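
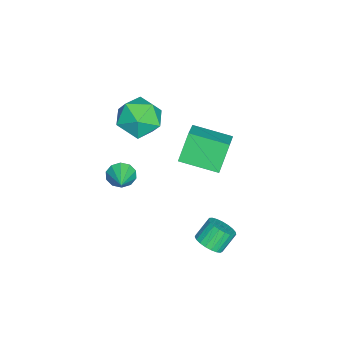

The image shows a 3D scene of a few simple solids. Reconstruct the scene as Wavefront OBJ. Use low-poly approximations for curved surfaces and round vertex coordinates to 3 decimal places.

v 3.739 2.828 -0.123
v 4.176 2.556 0.336
v 3.638 3.02 1.123
v 3.201 3.292 0.663
v 4.302 2.806 0.275
v 3.764 3.27 1.061
v 4.331 3.06 0.145
v 3.793 3.524 0.931
v 4.258 3.274 -0.032
v 3.72 3.738 0.754
v 4.094 3.41 -0.224
v 3.556 3.875 0.562
v 3.87 3.446 -0.399
v 3.332 3.911 0.387
v 3.623 3.375 -0.526
v 3.085 3.84 0.26
v 3.396 3.21 -0.584
v 2.858 3.674 0.202
v 3.228 2.978 -0.562
v 2.69 3.443 0.225
v 3.149 2.72 -0.464
v 2.611 3.185 0.323
v 3.171 2.481 -0.307
v 2.633 2.946 0.48
v 3.292 2.302 -0.118
v 2.754 2.767 0.668
v 3.49 2.214 0.07
v 2.952 2.678 0.856
v 3.732 2.231 0.224
v 3.194 2.696 1.01
v 3.974 2.352 0.318
v 3.436 2.817 1.105
v 0.497 -1.779 0.247
v 0.816 -2.1 -0.274
v 1.623 -1.481 0.753
v 0.759 -1.693 -0.386
v 0.601 -1.318 -0.256
v 0.404 -1.12 0.066
v 0.242 -1.173 0.457
v 0.178 -1.458 0.768
v 0.235 -1.865 0.88
v 0.393 -2.24 0.75
v 0.59 -2.438 0.428
v 0.752 -2.385 0.037
v -2.063 0.369 -0.209
v -2.857 0.66 1.126
v -2.011 2.221 -0.582
v -2.805 2.512 0.752
v -0.715 0.488 0.568
v -1.509 0.779 1.902
v -0.663 2.34 0.194
v -1.457 2.631 1.529
v -1.736 -0.489 3.053
v -1.062 -0.735 2.133
v -0.918 -1.885 4.027
v -0.244 -2.131 3.107
v -0.084 -1.138 3.698
v -0.59 -0.275 3.097
v -1.39 -2.345 3.063
v -1.896 -1.482 2.462
v -0.848 -1.882 2.14
v -0.041 -1.136 2.532
v -1.939 -1.484 3.628
v -1.132 -0.738 4.02
f 2 1 5
f 2 5 3
f 3 5 6
f 3 6 4
f 5 1 7
f 5 7 6
f 6 7 8
f 6 8 4
f 7 1 9
f 7 9 8
f 8 9 10
f 8 10 4
f 9 1 11
f 9 11 10
f 10 11 12
f 10 12 4
f 11 1 13
f 11 13 12
f 12 13 14
f 12 14 4
f 13 1 15
f 13 15 14
f 14 15 16
f 14 16 4
f 15 1 17
f 15 17 16
f 16 17 18
f 16 18 4
f 17 1 19
f 17 19 18
f 18 19 20
f 18 20 4
f 19 1 21
f 19 21 20
f 20 21 22
f 20 22 4
f 21 1 23
f 21 23 22
f 22 23 24
f 22 24 4
f 23 1 25
f 23 25 24
f 24 25 26
f 24 26 4
f 25 1 27
f 25 27 26
f 26 27 28
f 26 28 4
f 27 1 29
f 27 29 28
f 28 29 30
f 28 30 4
f 29 1 31
f 29 31 30
f 30 31 32
f 30 32 4
f 31 1 2
f 31 2 32
f 32 2 3
f 32 3 4
f 34 33 36
f 34 36 35
f 36 33 37
f 36 37 35
f 37 33 38
f 37 38 35
f 38 33 39
f 38 39 35
f 39 33 40
f 39 40 35
f 40 33 41
f 40 41 35
f 41 33 42
f 41 42 35
f 42 33 43
f 42 43 35
f 43 33 44
f 43 44 35
f 44 33 34
f 44 34 35
f 46 48 45
f 49 46 45
f 45 48 47
f 47 49 45
f 46 52 48
f 50 46 49
f 50 52 46
f 48 52 47
f 51 49 47
f 47 52 51
f 51 50 49
f 52 50 51
f 53 64 58
f 53 58 54
f 53 54 60
f 53 60 63
f 53 63 64
f 54 58 62
f 58 64 57
f 64 63 55
f 63 60 59
f 60 54 61
f 56 62 57
f 56 57 55
f 56 55 59
f 56 59 61
f 56 61 62
f 57 62 58
f 55 57 64
f 59 55 63
f 61 59 60
f 62 61 54



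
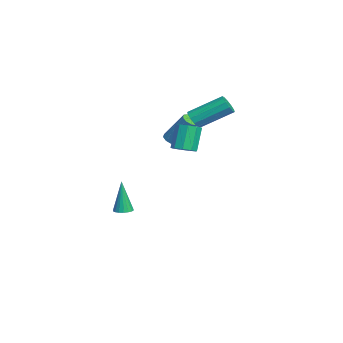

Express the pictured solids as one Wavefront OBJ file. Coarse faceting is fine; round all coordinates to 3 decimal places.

v -2.005 0.459 3.08
v -1.492 0.259 3.365
v -1.402 2.081 4.485
v -1.915 2.281 4.2
v -1.386 0.448 3.049
v -1.296 2.27 4.169
v -1.516 0.641 2.745
v -1.427 2.463 3.864
v -1.833 0.765 2.569
v -1.744 2.587 3.689
v -2.216 0.772 2.588
v -2.126 2.594 3.708
v -2.518 0.659 2.795
v -2.428 2.481 3.915
v -2.624 0.47 3.111
v -2.534 2.292 4.231
v -2.493 0.277 3.416
v -2.404 2.099 4.535
v -2.176 0.153 3.591
v -2.087 1.975 4.711
v -1.794 0.146 3.572
v -1.704 1.968 4.692
v -3.11 -3.202 -3.868
v -2.764 -2.765 -3.815
v -3.33 -3.278 -1.812
v -2.987 -2.657 -3.835
v -3.235 -2.656 -3.861
v -3.458 -2.763 -3.889
v -3.613 -2.958 -3.913
v -3.667 -3.2 -3.928
v -3.612 -3.443 -3.931
v -3.457 -3.638 -3.922
v -3.234 -3.747 -3.902
v -2.986 -3.748 -3.875
v -2.763 -3.64 -3.848
v -2.608 -3.446 -3.824
v -2.554 -3.203 -3.809
v -2.609 -2.96 -3.806
v -3.704 -0.587 1.106
v -3.291 -0.899 1.152
v -2.703 0.114 2.761
v -3.116 0.427 2.714
v -3.21 -0.621 0.947
v -2.622 0.393 2.555
v -3.36 -0.326 0.816
v -2.773 0.688 2.424
v -3.671 -0.153 0.821
v -3.084 0.86 2.429
v -3.997 -0.184 0.959
v -3.41 0.83 2.567
v -4.186 -0.403 1.166
v -3.599 0.611 2.774
v -4.149 -0.708 1.345
v -3.562 0.306 2.953
v -3.904 -0.956 1.412
v -3.317 0.057 3.02
v -3.565 -1.032 1.336
v -2.978 -0.018 2.944
v 3.172 -0.426 2.86
v 3.778 -0.523 3.128
v 3.214 -0.23 4.509
v 2.608 -0.134 4.24
v 3.726 -0.082 3.013
v 3.162 0.21 4.394
v 3.415 0.197 2.827
v 2.85 0.49 4.207
v 2.99 0.185 2.656
v 2.425 0.478 4.036
v 2.65 -0.113 2.58
v 2.086 0.179 3.961
v 2.555 -0.558 2.635
v 1.99 -0.265 4.016
v 2.748 -0.941 2.795
v 2.184 -0.649 4.176
v 3.14 -1.083 2.986
v 2.576 -0.791 4.367
v 3.547 -0.918 3.117
v 2.983 -0.626 4.498
f 2 1 5
f 2 5 3
f 3 5 6
f 3 6 4
f 5 1 7
f 5 7 6
f 6 7 8
f 6 8 4
f 7 1 9
f 7 9 8
f 8 9 10
f 8 10 4
f 9 1 11
f 9 11 10
f 10 11 12
f 10 12 4
f 11 1 13
f 11 13 12
f 12 13 14
f 12 14 4
f 13 1 15
f 13 15 14
f 14 15 16
f 14 16 4
f 15 1 17
f 15 17 16
f 16 17 18
f 16 18 4
f 17 1 19
f 17 19 18
f 18 19 20
f 18 20 4
f 19 1 21
f 19 21 20
f 20 21 22
f 20 22 4
f 21 1 2
f 21 2 22
f 22 2 3
f 22 3 4
f 24 23 26
f 24 26 25
f 26 23 27
f 26 27 25
f 27 23 28
f 27 28 25
f 28 23 29
f 28 29 25
f 29 23 30
f 29 30 25
f 30 23 31
f 30 31 25
f 31 23 32
f 31 32 25
f 32 23 33
f 32 33 25
f 33 23 34
f 33 34 25
f 34 23 35
f 34 35 25
f 35 23 36
f 35 36 25
f 36 23 37
f 36 37 25
f 37 23 38
f 37 38 25
f 38 23 24
f 38 24 25
f 40 39 43
f 40 43 41
f 41 43 44
f 41 44 42
f 43 39 45
f 43 45 44
f 44 45 46
f 44 46 42
f 45 39 47
f 45 47 46
f 46 47 48
f 46 48 42
f 47 39 49
f 47 49 48
f 48 49 50
f 48 50 42
f 49 39 51
f 49 51 50
f 50 51 52
f 50 52 42
f 51 39 53
f 51 53 52
f 52 53 54
f 52 54 42
f 53 39 55
f 53 55 54
f 54 55 56
f 54 56 42
f 55 39 57
f 55 57 56
f 56 57 58
f 56 58 42
f 57 39 40
f 57 40 58
f 58 40 41
f 58 41 42
f 60 59 63
f 60 63 61
f 61 63 64
f 61 64 62
f 63 59 65
f 63 65 64
f 64 65 66
f 64 66 62
f 65 59 67
f 65 67 66
f 66 67 68
f 66 68 62
f 67 59 69
f 67 69 68
f 68 69 70
f 68 70 62
f 69 59 71
f 69 71 70
f 70 71 72
f 70 72 62
f 71 59 73
f 71 73 72
f 72 73 74
f 72 74 62
f 73 59 75
f 73 75 74
f 74 75 76
f 74 76 62
f 75 59 77
f 75 77 76
f 76 77 78
f 76 78 62
f 77 59 60
f 77 60 78
f 78 60 61
f 78 61 62



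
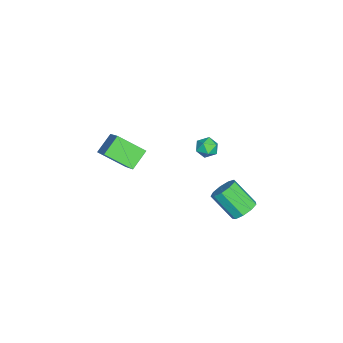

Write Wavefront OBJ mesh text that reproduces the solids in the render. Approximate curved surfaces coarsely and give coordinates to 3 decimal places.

v -2.388 2.901 1.367
v -1.895 2.471 1.748
v -3.285 2.109 1.632
v -2.792 1.679 2.013
v -2.991 2.357 2.284
v -2.437 2.847 2.12
v -2.743 1.733 1.26
v -2.189 2.223 1.096
v -2.115 1.749 1.682
v -2.268 2.135 2.315
v -2.912 2.445 1.065
v -3.065 2.831 1.698
v -4.87 -3.839 -0.052
v -3.45 -3.103 1.132
v -4.834 -2.144 -1.149
v -3.414 -1.407 0.035
v -3.826 -4.433 -0.935
v -2.406 -3.696 0.249
v -3.79 -2.737 -2.032
v -2.37 -2.001 -0.848
v -1.843 4.651 -3.17
v -1.443 4.005 -3.652
v -1.956 2.643 -2.252
v -2.357 3.289 -1.77
v -1.04 4.256 -3.26
v -1.553 2.894 -1.86
v -1.013 4.692 -2.826
v -1.526 3.329 -1.426
v -1.374 5.109 -2.553
v -1.887 3.746 -1.153
v -1.955 5.311 -2.569
v -2.469 3.949 -1.169
v -2.484 5.205 -2.866
v -2.997 3.843 -1.466
v -2.713 4.84 -3.305
v -3.226 3.477 -1.905
v -2.535 4.386 -3.681
v -3.048 3.024 -2.281
v -2.033 4.057 -3.818
v -2.547 2.694 -2.418
f 1 12 6
f 1 6 2
f 1 2 8
f 1 8 11
f 1 11 12
f 2 6 10
f 6 12 5
f 12 11 3
f 11 8 7
f 8 2 9
f 4 10 5
f 4 5 3
f 4 3 7
f 4 7 9
f 4 9 10
f 5 10 6
f 3 5 12
f 7 3 11
f 9 7 8
f 10 9 2
f 14 16 13
f 17 14 13
f 13 16 15
f 15 17 13
f 14 20 16
f 18 14 17
f 18 20 14
f 16 20 15
f 19 17 15
f 15 20 19
f 19 18 17
f 20 18 19
f 22 21 25
f 22 25 23
f 23 25 26
f 23 26 24
f 25 21 27
f 25 27 26
f 26 27 28
f 26 28 24
f 27 21 29
f 27 29 28
f 28 29 30
f 28 30 24
f 29 21 31
f 29 31 30
f 30 31 32
f 30 32 24
f 31 21 33
f 31 33 32
f 32 33 34
f 32 34 24
f 33 21 35
f 33 35 34
f 34 35 36
f 34 36 24
f 35 21 37
f 35 37 36
f 36 37 38
f 36 38 24
f 37 21 39
f 37 39 38
f 38 39 40
f 38 40 24
f 39 21 22
f 39 22 40
f 40 22 23
f 40 23 24



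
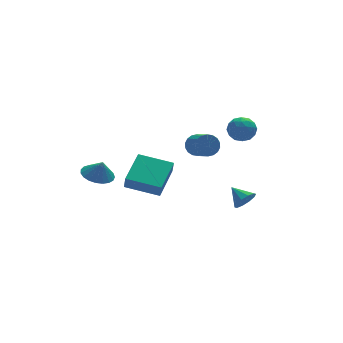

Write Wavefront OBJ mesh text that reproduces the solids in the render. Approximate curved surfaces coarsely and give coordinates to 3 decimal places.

v 4.162 0.878 1.458
v 4.625 0.839 0.769
v 3.355 -0.079 0.971
v 3.818 -0.118 0.282
v 4.126 -0.386 1.005
v 4.625 0.205 1.306
v 3.355 0.555 0.434
v 3.854 1.146 0.735
v 4.126 0.639 0.136
v 4.602 0.058 0.489
v 3.378 0.702 1.251
v 3.854 0.121 1.604
v 4.464 0.943 1.157
v 3.516 -0.183 0.583
v 3.697 -0.34 1.008
v 3.969 -0.363 0.603
v 4.465 0.57 1.472
v 4.736 0.547 1.067
v 4.443 -0.173 1.206
v 3.244 0.213 0.673
v 3.515 0.19 0.268
v 4.011 1.123 1.137
v 4.283 1.1 0.732
v 3.537 0.933 0.534
v 4.443 0.802 0.38
v 3.968 0.24 0.093
v 3.697 0.635 0.182
v 3.99 0.983 0.36
v 4.723 0.461 0.587
v 4.249 -0.102 0.3
v 4.43 -0.26 0.725
v 4.723 0.088 0.902
v 4.43 0.343 0.215
v 3.731 0.862 1.44
v 3.257 0.299 1.153
v 3.257 0.672 0.838
v 3.55 1.02 1.015
v 4.012 0.52 1.647
v 3.537 -0.042 1.36
v 3.99 -0.223 1.38
v 4.283 0.125 1.558
v 3.55 0.417 1.525
v -1.804 -3.032 -0.813
v -1.842 -3.343 -0.033
v -3.297 -1.963 -0.459
v -3.335 -2.274 0.32
v -0.585 -1.546 -0.16
v -0.623 -1.857 0.619
v -2.078 -0.477 0.193
v -2.116 -0.788 0.973
v 3.015 4.114 -2.218
v 3.426 4.424 -1.7
v 3.535 3.216 -1.064
v 3.125 2.906 -1.582
v 3.124 4.458 -1.584
v 3.234 3.25 -0.947
v 2.801 4.424 -1.593
v 2.911 3.216 -0.956
v 2.521 4.329 -1.726
v 2.63 3.12 -1.09
v 2.338 4.191 -1.956
v 2.448 2.982 -1.32
v 2.29 4.037 -2.239
v 2.399 2.829 -1.602
v 2.385 3.9 -2.517
v 2.494 2.691 -1.881
v 2.605 3.804 -2.736
v 2.714 2.596 -2.1
v 2.906 3.77 -2.853
v 3.016 2.562 -2.216
v 3.229 3.804 -2.844
v 3.339 2.596 -2.207
v 3.51 3.9 -2.71
v 3.619 2.691 -2.074
v 3.692 4.038 -2.48
v 3.802 2.829 -1.844
v 3.741 4.191 -2.198
v 3.85 2.983 -1.561
v 3.646 4.329 -1.919
v 3.755 3.12 -1.283
v -2.995 3.091 -2.572
v -2.195 3.556 -2.664
v -2.765 2.889 -1.588
v -2.437 3.835 -2.549
v -2.776 3.985 -2.439
v -3.153 3.981 -2.352
v -3.502 3.823 -2.302
v -3.764 3.538 -2.3
v -3.893 3.176 -2.344
v -3.867 2.8 -2.427
v -3.69 2.474 -2.536
v -3.393 2.254 -2.651
v -3.027 2.179 -2.752
v -2.656 2.262 -2.822
v -2.343 2.488 -2.848
v -2.143 2.819 -2.827
v -2.091 3.196 -2.762
v 3.639 -1.051 -3.65
v 4.04 -0.63 -4.058
v 3.241 -0.129 -3.09
v 3.651 -0.679 -4.254
v 3.257 -0.87 -4.22
v 3.01 -1.13 -3.968
v 3.003 -1.36 -3.594
v 3.239 -1.472 -3.242
v 3.628 -1.423 -3.045
v 4.021 -1.232 -3.079
v 4.269 -0.972 -3.332
v 4.276 -0.742 -3.705
f 1 38 17
f 38 12 41
f 17 41 6
f 38 41 17
f 1 17 13
f 17 6 18
f 13 18 2
f 17 18 13
f 1 13 22
f 13 2 23
f 22 23 8
f 13 23 22
f 1 22 34
f 22 8 37
f 34 37 11
f 22 37 34
f 1 34 38
f 34 11 42
f 38 42 12
f 34 42 38
f 2 18 29
f 18 6 32
f 29 32 10
f 18 32 29
f 6 41 19
f 41 12 40
f 19 40 5
f 41 40 19
f 12 42 39
f 42 11 35
f 39 35 3
f 42 35 39
f 11 37 36
f 37 8 24
f 36 24 7
f 37 24 36
f 8 23 28
f 23 2 25
f 28 25 9
f 23 25 28
f 4 30 16
f 30 10 31
f 16 31 5
f 30 31 16
f 4 16 14
f 16 5 15
f 14 15 3
f 16 15 14
f 4 14 21
f 14 3 20
f 21 20 7
f 14 20 21
f 4 21 26
f 21 7 27
f 26 27 9
f 21 27 26
f 4 26 30
f 26 9 33
f 30 33 10
f 26 33 30
f 5 31 19
f 31 10 32
f 19 32 6
f 31 32 19
f 3 15 39
f 15 5 40
f 39 40 12
f 15 40 39
f 7 20 36
f 20 3 35
f 36 35 11
f 20 35 36
f 9 27 28
f 27 7 24
f 28 24 8
f 27 24 28
f 10 33 29
f 33 9 25
f 29 25 2
f 33 25 29
f 44 46 43
f 47 44 43
f 43 46 45
f 45 47 43
f 44 50 46
f 48 44 47
f 48 50 44
f 46 50 45
f 49 47 45
f 45 50 49
f 49 48 47
f 50 48 49
f 52 51 55
f 52 55 53
f 53 55 56
f 53 56 54
f 55 51 57
f 55 57 56
f 56 57 58
f 56 58 54
f 57 51 59
f 57 59 58
f 58 59 60
f 58 60 54
f 59 51 61
f 59 61 60
f 60 61 62
f 60 62 54
f 61 51 63
f 61 63 62
f 62 63 64
f 62 64 54
f 63 51 65
f 63 65 64
f 64 65 66
f 64 66 54
f 65 51 67
f 65 67 66
f 66 67 68
f 66 68 54
f 67 51 69
f 67 69 68
f 68 69 70
f 68 70 54
f 69 51 71
f 69 71 70
f 70 71 72
f 70 72 54
f 71 51 73
f 71 73 72
f 72 73 74
f 72 74 54
f 73 51 75
f 73 75 74
f 74 75 76
f 74 76 54
f 75 51 77
f 75 77 76
f 76 77 78
f 76 78 54
f 77 51 79
f 77 79 78
f 78 79 80
f 78 80 54
f 79 51 52
f 79 52 80
f 80 52 53
f 80 53 54
f 82 81 84
f 82 84 83
f 84 81 85
f 84 85 83
f 85 81 86
f 85 86 83
f 86 81 87
f 86 87 83
f 87 81 88
f 87 88 83
f 88 81 89
f 88 89 83
f 89 81 90
f 89 90 83
f 90 81 91
f 90 91 83
f 91 81 92
f 91 92 83
f 92 81 93
f 92 93 83
f 93 81 94
f 93 94 83
f 94 81 95
f 94 95 83
f 95 81 96
f 95 96 83
f 96 81 97
f 96 97 83
f 97 81 82
f 97 82 83
f 99 98 101
f 99 101 100
f 101 98 102
f 101 102 100
f 102 98 103
f 102 103 100
f 103 98 104
f 103 104 100
f 104 98 105
f 104 105 100
f 105 98 106
f 105 106 100
f 106 98 107
f 106 107 100
f 107 98 108
f 107 108 100
f 108 98 109
f 108 109 100
f 109 98 99
f 109 99 100



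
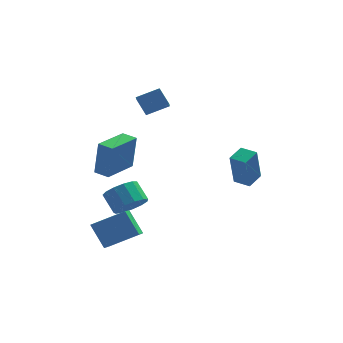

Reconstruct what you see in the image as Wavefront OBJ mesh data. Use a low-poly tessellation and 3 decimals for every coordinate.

v 2.218 -1.513 0.689
v 1.983 -2.032 2.627
v 2.785 -0.691 0.978
v 2.55 -1.21 2.916
v 2.99 -2.03 0.644
v 2.755 -2.549 2.582
v 3.557 -1.208 0.933
v 3.322 -1.727 2.871
v -4.18 1.559 -0.746
v -3.955 1.54 1.352
v -4.923 2.061 -0.662
v -4.697 2.042 1.436
v -3.003 3.318 -0.856
v -2.777 3.299 1.242
v -3.745 3.82 -0.772
v -3.52 3.801 1.326
v -3.999 -2.017 -3.785
v -4.16 -3.137 -3.208
v -4.71 -1.287 -2.564
v -4.87 -2.407 -1.987
v -2.29 -1.813 -2.913
v -2.45 -2.933 -2.336
v -3 -1.083 -1.692
v -3.161 -2.203 -1.115
v -3.02 1.467 -2.857
v -2.144 1.632 -2.404
v -2.744 2.418 -1.53
v -3.62 2.253 -1.983
v -2.196 2.031 -2.799
v -2.796 2.817 -1.924
v -2.51 2.251 -3.212
v -3.11 3.037 -2.337
v -2.986 2.222 -3.512
v -3.586 3.008 -2.638
v -3.473 1.953 -3.605
v -4.073 2.739 -2.73
v -3.816 1.53 -3.46
v -4.415 2.316 -2.585
v -3.906 1.087 -3.124
v -4.506 1.873 -2.249
v -3.715 0.765 -2.703
v -4.315 1.551 -1.828
v -3.303 0.665 -2.331
v -3.903 1.451 -1.457
v -2.802 0.82 -2.127
v -3.402 1.606 -1.252
v -2.37 1.181 -2.154
v -2.97 1.966 -1.279
v -2.805 3.322 4.219
v -1.587 3.65 4.729
v -2.81 4.321 3.59
v -1.593 4.649 4.101
v -2.287 2.771 3.339
v -1.07 3.099 3.85
v -2.293 3.77 2.711
v -1.075 4.098 3.221
f 2 4 1
f 5 2 1
f 1 4 3
f 3 5 1
f 2 8 4
f 6 2 5
f 6 8 2
f 4 8 3
f 7 5 3
f 3 8 7
f 7 6 5
f 8 6 7
f 10 12 9
f 13 10 9
f 9 12 11
f 11 13 9
f 10 16 12
f 14 10 13
f 14 16 10
f 12 16 11
f 15 13 11
f 11 16 15
f 15 14 13
f 16 14 15
f 18 20 17
f 21 18 17
f 17 20 19
f 19 21 17
f 18 24 20
f 22 18 21
f 22 24 18
f 20 24 19
f 23 21 19
f 19 24 23
f 23 22 21
f 24 22 23
f 26 25 29
f 26 29 27
f 27 29 30
f 27 30 28
f 29 25 31
f 29 31 30
f 30 31 32
f 30 32 28
f 31 25 33
f 31 33 32
f 32 33 34
f 32 34 28
f 33 25 35
f 33 35 34
f 34 35 36
f 34 36 28
f 35 25 37
f 35 37 36
f 36 37 38
f 36 38 28
f 37 25 39
f 37 39 38
f 38 39 40
f 38 40 28
f 39 25 41
f 39 41 40
f 40 41 42
f 40 42 28
f 41 25 43
f 41 43 42
f 42 43 44
f 42 44 28
f 43 25 45
f 43 45 44
f 44 45 46
f 44 46 28
f 45 25 47
f 45 47 46
f 46 47 48
f 46 48 28
f 47 25 26
f 47 26 48
f 48 26 27
f 48 27 28
f 50 52 49
f 53 50 49
f 49 52 51
f 51 53 49
f 50 56 52
f 54 50 53
f 54 56 50
f 52 56 51
f 55 53 51
f 51 56 55
f 55 54 53
f 56 54 55



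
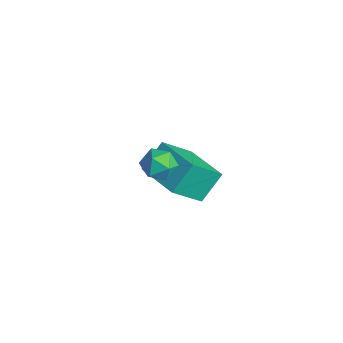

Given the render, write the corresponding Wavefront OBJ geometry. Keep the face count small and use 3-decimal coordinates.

v -0.614 0.433 -4.649
v -0.526 -0.776 -3.443
v -0.845 1.35 -3.714
v -0.756 0.141 -2.507
v 1.156 0.719 -4.493
v 1.245 -0.49 -3.286
v 0.926 1.636 -3.557
v 1.014 0.427 -2.351
v 2.372 -1.804 0.867
v 2.91 -1.396 0.973
v 2.83 -2.164 -0.073
v 3.368 -1.756 0.033
v 3.264 -2.297 0.438
v 2.981 -2.074 1.019
v 2.759 -1.486 -0.119
v 2.476 -1.263 0.462
v 3.15 -1.2 0.364
v 3.461 -1.701 0.708
v 2.279 -1.859 0.192
v 2.59 -2.36 0.536
f 2 4 1
f 5 2 1
f 1 4 3
f 3 5 1
f 2 8 4
f 6 2 5
f 6 8 2
f 4 8 3
f 7 5 3
f 3 8 7
f 7 6 5
f 8 6 7
f 9 20 14
f 9 14 10
f 9 10 16
f 9 16 19
f 9 19 20
f 10 14 18
f 14 20 13
f 20 19 11
f 19 16 15
f 16 10 17
f 12 18 13
f 12 13 11
f 12 11 15
f 12 15 17
f 12 17 18
f 13 18 14
f 11 13 20
f 15 11 19
f 17 15 16
f 18 17 10



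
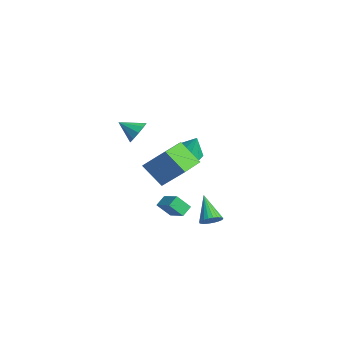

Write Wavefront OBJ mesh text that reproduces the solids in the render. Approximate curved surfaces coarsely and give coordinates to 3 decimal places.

v -3.639 -1.076 0.646
v -2.941 -1.59 0.576
v -4.281 -2.044 1.354
v -2.888 -1.298 1.024
v -3.121 -0.921 1.328
v -3.553 -0.603 1.372
v -4.017 -0.466 1.138
v -4.337 -0.562 0.717
v -4.39 -0.854 0.269
v -4.157 -1.231 -0.035
v -3.725 -1.548 -0.079
v -3.261 -1.686 0.155
v 4.051 -2.379 0.512
v 3.116 -3.152 1.718
v 2.776 -1.031 0.388
v 1.841 -1.804 1.593
v 4.959 -1.396 1.847
v 4.024 -2.169 3.052
v 3.684 -0.048 1.722
v 2.749 -0.821 2.928
v -3.441 1.915 -1.383
v -2.65 2.3 -1.714
v -3.119 2.325 -0.137
v -3.204 2.759 -1.722
v -3.897 2.723 -1.531
v -4.322 2.214 -1.254
v -4.232 1.53 -1.051
v -3.678 1.071 -1.043
v -2.985 1.106 -1.234
v -2.559 1.615 -1.512
v 0.659 -0.214 -3.335
v 0.46 -0.961 -2.47
v 1.851 0.104 -2.787
v 1.652 -0.644 -1.922
v 1.008 -0.796 -3.758
v 0.809 -1.544 -2.893
v 2.2 -0.479 -3.21
v 2.001 -1.226 -2.345
v 3.389 0.725 -3.182
v 3.762 1.155 -2.811
v 2.031 0.795 -1.898
v 3.626 1.324 -2.964
v 3.454 1.401 -3.151
v 3.272 1.375 -3.342
v 3.107 1.25 -3.509
v 2.986 1.045 -3.626
v 2.926 0.792 -3.675
v 2.936 0.528 -3.65
v 3.016 0.294 -3.553
v 3.152 0.126 -3.399
v 3.324 0.048 -3.213
v 3.506 0.074 -3.022
v 3.671 0.199 -2.855
v 3.792 0.404 -2.738
v 3.852 0.658 -2.688
v 3.841 0.921 -2.714
f 2 1 4
f 2 4 3
f 4 1 5
f 4 5 3
f 5 1 6
f 5 6 3
f 6 1 7
f 6 7 3
f 7 1 8
f 7 8 3
f 8 1 9
f 8 9 3
f 9 1 10
f 9 10 3
f 10 1 11
f 10 11 3
f 11 1 12
f 11 12 3
f 12 1 2
f 12 2 3
f 14 16 13
f 17 14 13
f 13 16 15
f 15 17 13
f 14 20 16
f 18 14 17
f 18 20 14
f 16 20 15
f 19 17 15
f 15 20 19
f 19 18 17
f 20 18 19
f 22 21 24
f 22 24 23
f 24 21 25
f 24 25 23
f 25 21 26
f 25 26 23
f 26 21 27
f 26 27 23
f 27 21 28
f 27 28 23
f 28 21 29
f 28 29 23
f 29 21 30
f 29 30 23
f 30 21 22
f 30 22 23
f 32 34 31
f 35 32 31
f 31 34 33
f 33 35 31
f 32 38 34
f 36 32 35
f 36 38 32
f 34 38 33
f 37 35 33
f 33 38 37
f 37 36 35
f 38 36 37
f 40 39 42
f 40 42 41
f 42 39 43
f 42 43 41
f 43 39 44
f 43 44 41
f 44 39 45
f 44 45 41
f 45 39 46
f 45 46 41
f 46 39 47
f 46 47 41
f 47 39 48
f 47 48 41
f 48 39 49
f 48 49 41
f 49 39 50
f 49 50 41
f 50 39 51
f 50 51 41
f 51 39 52
f 51 52 41
f 52 39 53
f 52 53 41
f 53 39 54
f 53 54 41
f 54 39 55
f 54 55 41
f 55 39 56
f 55 56 41
f 56 39 40
f 56 40 41



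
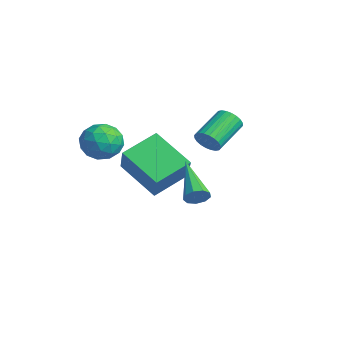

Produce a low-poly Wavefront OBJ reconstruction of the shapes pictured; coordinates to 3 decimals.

v -3.957 -1.409 -2.151
v -3.414 -1.275 -2.94
v -2.806 -2.245 -1.5
v -2.263 -2.111 -2.289
v -2.458 -1.366 -1.704
v -3.17 -0.849 -2.106
v -3.05 -2.671 -2.334
v -3.762 -2.154 -2.736
v -2.854 -2.055 -3.053
v -2.488 -1.248 -2.664
v -3.732 -2.272 -1.776
v -3.366 -1.465 -1.387
v -3.787 -1.268 -2.602
v -2.433 -2.252 -1.838
v -2.548 -1.814 -1.494
v -2.229 -1.735 -1.957
v -3.643 -1.018 -2.113
v -3.324 -0.939 -2.576
v -2.762 -0.993 -1.85
v -2.896 -2.581 -1.864
v -2.577 -2.502 -2.327
v -3.991 -1.785 -2.483
v -3.672 -1.706 -2.946
v -3.458 -2.527 -2.59
v -3.138 -1.648 -3.133
v -2.461 -2.14 -2.75
v -2.924 -2.469 -2.776
v -3.343 -2.165 -3.013
v -2.923 -1.174 -2.904
v -2.246 -1.666 -2.522
v -2.361 -1.228 -2.178
v -2.779 -0.924 -2.414
v -2.593 -1.632 -2.97
v -3.974 -1.854 -1.918
v -3.297 -2.346 -1.536
v -3.441 -2.596 -2.026
v -3.859 -2.292 -2.262
v -3.759 -1.38 -1.69
v -3.082 -1.872 -1.307
v -2.877 -1.355 -1.427
v -3.296 -1.051 -1.664
v -3.627 -1.888 -1.47
v -1.761 2.277 -2.429
v -1.481 2.66 -2.857
v -2.198 3.987 -2.14
v -2.479 3.603 -1.711
v -1.695 2.607 -2.973
v -2.413 3.933 -2.256
v -1.92 2.503 -3.006
v -2.637 3.83 -2.289
v -2.121 2.365 -2.951
v -2.838 3.691 -2.234
v -2.267 2.213 -2.816
v -2.984 3.54 -2.099
v -2.336 2.071 -2.623
v -3.053 3.398 -1.905
v -2.317 1.961 -2.4
v -3.034 3.287 -1.682
v -2.214 1.898 -2.181
v -2.931 3.225 -1.464
v -2.042 1.893 -2
v -2.759 3.22 -1.283
v -1.827 1.947 -1.884
v -2.545 3.273 -1.167
v -1.603 2.05 -1.851
v -2.32 3.377 -1.134
v -1.402 2.189 -1.906
v -2.119 3.515 -1.189
v -1.256 2.34 -2.041
v -1.973 3.667 -1.324
v -1.187 2.482 -2.235
v -1.904 3.809 -1.517
v -1.206 2.593 -2.458
v -1.923 3.919 -1.74
v -1.309 2.655 -2.676
v -2.026 3.982 -1.959
v 1.716 0.231 -3.47
v 1.905 -0.014 -3.016
v -0.196 0.609 -2.47
v 1.983 0.354 -3.005
v 1.936 0.664 -3.212
v 1.786 0.772 -3.54
v 1.603 0.627 -3.835
v 1.473 0.297 -3.959
v 1.456 -0.064 -3.855
v 1.561 -0.287 -3.57
v 1.738 -0.267 -3.239
v -4.112 -0.544 -4.334
v -4.438 1.094 -3.663
v -2.447 0.236 -5.43
v -2.773 1.874 -4.758
v -3.107 -0.874 -3.042
v -3.433 0.764 -2.37
v -1.442 -0.094 -4.137
v -1.768 1.544 -3.466
f 1 38 17
f 38 12 41
f 17 41 6
f 38 41 17
f 1 17 13
f 17 6 18
f 13 18 2
f 17 18 13
f 1 13 22
f 13 2 23
f 22 23 8
f 13 23 22
f 1 22 34
f 22 8 37
f 34 37 11
f 22 37 34
f 1 34 38
f 34 11 42
f 38 42 12
f 34 42 38
f 2 18 29
f 18 6 32
f 29 32 10
f 18 32 29
f 6 41 19
f 41 12 40
f 19 40 5
f 41 40 19
f 12 42 39
f 42 11 35
f 39 35 3
f 42 35 39
f 11 37 36
f 37 8 24
f 36 24 7
f 37 24 36
f 8 23 28
f 23 2 25
f 28 25 9
f 23 25 28
f 4 30 16
f 30 10 31
f 16 31 5
f 30 31 16
f 4 16 14
f 16 5 15
f 14 15 3
f 16 15 14
f 4 14 21
f 14 3 20
f 21 20 7
f 14 20 21
f 4 21 26
f 21 7 27
f 26 27 9
f 21 27 26
f 4 26 30
f 26 9 33
f 30 33 10
f 26 33 30
f 5 31 19
f 31 10 32
f 19 32 6
f 31 32 19
f 3 15 39
f 15 5 40
f 39 40 12
f 15 40 39
f 7 20 36
f 20 3 35
f 36 35 11
f 20 35 36
f 9 27 28
f 27 7 24
f 28 24 8
f 27 24 28
f 10 33 29
f 33 9 25
f 29 25 2
f 33 25 29
f 44 43 47
f 44 47 45
f 45 47 48
f 45 48 46
f 47 43 49
f 47 49 48
f 48 49 50
f 48 50 46
f 49 43 51
f 49 51 50
f 50 51 52
f 50 52 46
f 51 43 53
f 51 53 52
f 52 53 54
f 52 54 46
f 53 43 55
f 53 55 54
f 54 55 56
f 54 56 46
f 55 43 57
f 55 57 56
f 56 57 58
f 56 58 46
f 57 43 59
f 57 59 58
f 58 59 60
f 58 60 46
f 59 43 61
f 59 61 60
f 60 61 62
f 60 62 46
f 61 43 63
f 61 63 62
f 62 63 64
f 62 64 46
f 63 43 65
f 63 65 64
f 64 65 66
f 64 66 46
f 65 43 67
f 65 67 66
f 66 67 68
f 66 68 46
f 67 43 69
f 67 69 68
f 68 69 70
f 68 70 46
f 69 43 71
f 69 71 70
f 70 71 72
f 70 72 46
f 71 43 73
f 71 73 72
f 72 73 74
f 72 74 46
f 73 43 75
f 73 75 74
f 74 75 76
f 74 76 46
f 75 43 44
f 75 44 76
f 76 44 45
f 76 45 46
f 78 77 80
f 78 80 79
f 80 77 81
f 80 81 79
f 81 77 82
f 81 82 79
f 82 77 83
f 82 83 79
f 83 77 84
f 83 84 79
f 84 77 85
f 84 85 79
f 85 77 86
f 85 86 79
f 86 77 87
f 86 87 79
f 87 77 78
f 87 78 79
f 89 91 88
f 92 89 88
f 88 91 90
f 90 92 88
f 89 95 91
f 93 89 92
f 93 95 89
f 91 95 90
f 94 92 90
f 90 95 94
f 94 93 92
f 95 93 94



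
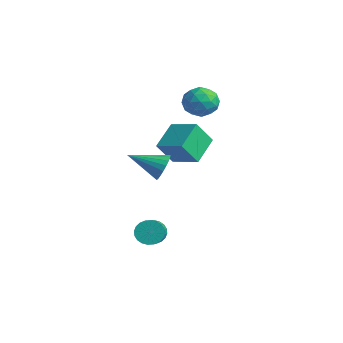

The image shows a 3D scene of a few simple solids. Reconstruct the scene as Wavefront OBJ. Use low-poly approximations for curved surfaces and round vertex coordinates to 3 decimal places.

v -0.788 0.333 -1.09
v -0.232 0.299 -0.333
v -2.052 -1.193 -0.23
v -0.492 0.572 -0.231
v -0.803 0.804 -0.277
v -1.112 0.954 -0.464
v -1.364 0.997 -0.759
v -1.517 0.925 -1.111
v -1.544 0.751 -1.46
v -1.441 0.504 -1.745
v -1.224 0.228 -1.917
v -0.932 -0.03 -1.945
v -0.615 -0.226 -1.826
v -0.328 -0.325 -1.58
v -0.121 -0.31 -1.249
v -0.029 -0.184 -0.891
v -0.068 0.031 -0.567
v -3.241 3.799 2.088
v -2.621 4.724 2.141
v -1.899 2.856 2.839
v -1.279 3.781 2.892
v -2.18 3.675 3.541
v -3.009 4.258 3.077
v -1.511 3.322 1.903
v -2.34 3.905 1.439
v -1.552 4.429 2.027
v -1.965 4.647 3.039
v -2.555 2.933 1.941
v -2.968 3.151 2.953
v -3.048 4.344 2.049
v -1.472 3.236 2.931
v -2.001 3.174 3.313
v -1.636 3.717 3.344
v -3.276 4.071 2.598
v -2.912 4.614 2.63
v -2.653 3.998 3.452
v -1.608 2.966 2.35
v -1.244 3.509 2.382
v -2.884 3.863 1.636
v -2.519 4.406 1.667
v -1.867 3.582 1.528
v -2.056 4.714 2.013
v -1.267 4.16 2.454
v -1.404 3.89 1.873
v -1.891 4.233 1.6
v -2.298 4.843 2.608
v -1.51 4.288 3.049
v -2.039 4.226 3.43
v -2.526 4.569 3.158
v -1.67 4.669 2.541
v -3.01 3.292 1.931
v -2.222 2.737 2.372
v -1.994 3.011 1.822
v -2.481 3.354 1.55
v -3.253 3.42 2.526
v -2.464 2.866 2.967
v -2.629 3.347 3.38
v -3.116 3.69 3.107
v -2.85 2.911 2.439
v 2.17 -2.364 -3.926
v 2.743 -1.909 -4.248
v 4.223 -3.04 -3.217
v 3.65 -3.496 -2.894
v 2.68 -1.751 -3.986
v 4.161 -2.883 -2.954
v 2.54 -1.687 -3.715
v 4.021 -2.819 -2.683
v 2.343 -1.726 -3.475
v 3.824 -2.858 -2.444
v 2.12 -1.863 -3.305
v 3.601 -2.994 -2.273
v 1.905 -2.075 -3.229
v 3.385 -3.206 -2.197
v 1.73 -2.332 -3.259
v 3.21 -3.463 -2.227
v 1.621 -2.593 -3.39
v 3.102 -3.725 -2.358
v 1.597 -2.82 -3.603
v 3.077 -3.951 -2.572
v 1.659 -2.977 -3.866
v 3.14 -4.109 -2.834
v 1.799 -3.041 -4.137
v 3.28 -4.173 -3.105
v 1.996 -3.002 -4.376
v 3.477 -4.134 -3.345
v 2.219 -2.866 -4.547
v 3.7 -3.997 -3.515
v 2.435 -2.654 -4.623
v 3.915 -3.785 -3.591
v 2.61 -2.397 -4.593
v 4.09 -3.528 -3.561
v 2.718 -2.135 -4.462
v 4.199 -3.267 -3.43
v -2.588 1.045 -0.372
v -3.379 2.573 0.608
v -2.449 2.047 -1.824
v -3.24 3.576 -0.844
v -0.88 1.584 0.164
v -1.671 3.113 1.144
v -0.741 2.587 -1.288
v -1.532 4.115 -0.308
f 2 1 4
f 2 4 3
f 4 1 5
f 4 5 3
f 5 1 6
f 5 6 3
f 6 1 7
f 6 7 3
f 7 1 8
f 7 8 3
f 8 1 9
f 8 9 3
f 9 1 10
f 9 10 3
f 10 1 11
f 10 11 3
f 11 1 12
f 11 12 3
f 12 1 13
f 12 13 3
f 13 1 14
f 13 14 3
f 14 1 15
f 14 15 3
f 15 1 16
f 15 16 3
f 16 1 17
f 16 17 3
f 17 1 2
f 17 2 3
f 18 55 34
f 55 29 58
f 34 58 23
f 55 58 34
f 18 34 30
f 34 23 35
f 30 35 19
f 34 35 30
f 18 30 39
f 30 19 40
f 39 40 25
f 30 40 39
f 18 39 51
f 39 25 54
f 51 54 28
f 39 54 51
f 18 51 55
f 51 28 59
f 55 59 29
f 51 59 55
f 19 35 46
f 35 23 49
f 46 49 27
f 35 49 46
f 23 58 36
f 58 29 57
f 36 57 22
f 58 57 36
f 29 59 56
f 59 28 52
f 56 52 20
f 59 52 56
f 28 54 53
f 54 25 41
f 53 41 24
f 54 41 53
f 25 40 45
f 40 19 42
f 45 42 26
f 40 42 45
f 21 47 33
f 47 27 48
f 33 48 22
f 47 48 33
f 21 33 31
f 33 22 32
f 31 32 20
f 33 32 31
f 21 31 38
f 31 20 37
f 38 37 24
f 31 37 38
f 21 38 43
f 38 24 44
f 43 44 26
f 38 44 43
f 21 43 47
f 43 26 50
f 47 50 27
f 43 50 47
f 22 48 36
f 48 27 49
f 36 49 23
f 48 49 36
f 20 32 56
f 32 22 57
f 56 57 29
f 32 57 56
f 24 37 53
f 37 20 52
f 53 52 28
f 37 52 53
f 26 44 45
f 44 24 41
f 45 41 25
f 44 41 45
f 27 50 46
f 50 26 42
f 46 42 19
f 50 42 46
f 61 60 64
f 61 64 62
f 62 64 65
f 62 65 63
f 64 60 66
f 64 66 65
f 65 66 67
f 65 67 63
f 66 60 68
f 66 68 67
f 67 68 69
f 67 69 63
f 68 60 70
f 68 70 69
f 69 70 71
f 69 71 63
f 70 60 72
f 70 72 71
f 71 72 73
f 71 73 63
f 72 60 74
f 72 74 73
f 73 74 75
f 73 75 63
f 74 60 76
f 74 76 75
f 75 76 77
f 75 77 63
f 76 60 78
f 76 78 77
f 77 78 79
f 77 79 63
f 78 60 80
f 78 80 79
f 79 80 81
f 79 81 63
f 80 60 82
f 80 82 81
f 81 82 83
f 81 83 63
f 82 60 84
f 82 84 83
f 83 84 85
f 83 85 63
f 84 60 86
f 84 86 85
f 85 86 87
f 85 87 63
f 86 60 88
f 86 88 87
f 87 88 89
f 87 89 63
f 88 60 90
f 88 90 89
f 89 90 91
f 89 91 63
f 90 60 92
f 90 92 91
f 91 92 93
f 91 93 63
f 92 60 61
f 92 61 93
f 93 61 62
f 93 62 63
f 95 97 94
f 98 95 94
f 94 97 96
f 96 98 94
f 95 101 97
f 99 95 98
f 99 101 95
f 97 101 96
f 100 98 96
f 96 101 100
f 100 99 98
f 101 99 100



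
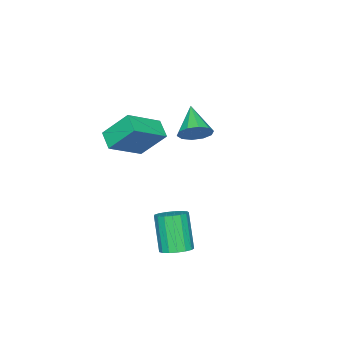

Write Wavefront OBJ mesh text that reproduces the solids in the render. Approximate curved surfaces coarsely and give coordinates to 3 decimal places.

v 1.597 0.827 0.025
v 1.07 0.091 0.472
v 1.189 1.898 1.307
v 0.662 1.162 1.755
v 3.178 0.278 0.985
v 2.651 -0.458 1.433
v 2.77 1.349 2.268
v 2.243 0.613 2.715
v -1.481 1.542 0.01
v -1.201 1.911 0.699
v -2.519 0.578 0.95
v -1.604 2.179 0.527
v -1.959 2.203 0.159
v -2.132 1.975 -0.267
v -2.056 1.581 -0.586
v -1.76 1.172 -0.678
v -1.358 0.904 -0.507
v -1.002 0.88 -0.138
v -0.829 1.109 0.287
v -0.905 1.503 0.607
v 3.007 3.671 -4.223
v 3.531 4.094 -3.893
v 2.977 3.433 -2.167
v 2.453 3.009 -2.497
v 3.242 4.307 -3.904
v 2.688 3.646 -2.177
v 2.9 4.375 -3.988
v 2.346 3.713 -2.262
v 2.582 4.281 -4.126
v 2.028 3.619 -2.4
v 2.361 4.047 -4.286
v 1.807 3.386 -2.56
v 2.289 3.727 -4.432
v 1.735 3.066 -2.706
v 2.381 3.394 -4.53
v 1.827 2.733 -2.804
v 2.616 3.125 -4.558
v 2.062 2.463 -2.831
v 2.941 2.98 -4.509
v 2.387 2.319 -2.782
v 3.281 2.994 -4.394
v 2.727 2.333 -2.668
v 3.559 3.163 -4.241
v 3.004 2.501 -2.514
v 3.709 3.448 -4.083
v 3.155 2.786 -2.357
v 3.699 3.784 -3.958
v 3.145 3.123 -2.231
f 2 4 1
f 5 2 1
f 1 4 3
f 3 5 1
f 2 8 4
f 6 2 5
f 6 8 2
f 4 8 3
f 7 5 3
f 3 8 7
f 7 6 5
f 8 6 7
f 10 9 12
f 10 12 11
f 12 9 13
f 12 13 11
f 13 9 14
f 13 14 11
f 14 9 15
f 14 15 11
f 15 9 16
f 15 16 11
f 16 9 17
f 16 17 11
f 17 9 18
f 17 18 11
f 18 9 19
f 18 19 11
f 19 9 20
f 19 20 11
f 20 9 10
f 20 10 11
f 22 21 25
f 22 25 23
f 23 25 26
f 23 26 24
f 25 21 27
f 25 27 26
f 26 27 28
f 26 28 24
f 27 21 29
f 27 29 28
f 28 29 30
f 28 30 24
f 29 21 31
f 29 31 30
f 30 31 32
f 30 32 24
f 31 21 33
f 31 33 32
f 32 33 34
f 32 34 24
f 33 21 35
f 33 35 34
f 34 35 36
f 34 36 24
f 35 21 37
f 35 37 36
f 36 37 38
f 36 38 24
f 37 21 39
f 37 39 38
f 38 39 40
f 38 40 24
f 39 21 41
f 39 41 40
f 40 41 42
f 40 42 24
f 41 21 43
f 41 43 42
f 42 43 44
f 42 44 24
f 43 21 45
f 43 45 44
f 44 45 46
f 44 46 24
f 45 21 47
f 45 47 46
f 46 47 48
f 46 48 24
f 47 21 22
f 47 22 48
f 48 22 23
f 48 23 24



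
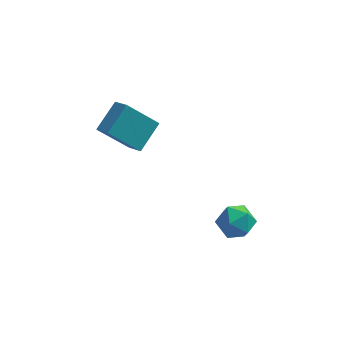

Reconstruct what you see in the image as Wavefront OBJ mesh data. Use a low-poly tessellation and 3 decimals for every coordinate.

v 1.137 1.07 -3.515
v 1.781 1.103 -3.206
v 1.319 -0.043 -3.774
v 1.963 -0.01 -3.465
v 1.371 0.03 -3.065
v 1.259 0.718 -2.905
v 1.841 0.342 -4.075
v 1.729 1.03 -3.915
v 2.216 0.653 -3.552
v 1.926 0.46 -2.928
v 1.174 0.6 -4.052
v 0.884 0.407 -3.428
v -3.235 3.17 -1.666
v -2.708 4.091 -1.024
v -2.177 3.282 -2.695
v -1.65 4.203 -2.053
v -2.79 2.637 -1.267
v -2.263 3.558 -0.625
v -1.732 2.749 -2.296
v -1.205 3.67 -1.654
f 1 12 6
f 1 6 2
f 1 2 8
f 1 8 11
f 1 11 12
f 2 6 10
f 6 12 5
f 12 11 3
f 11 8 7
f 8 2 9
f 4 10 5
f 4 5 3
f 4 3 7
f 4 7 9
f 4 9 10
f 5 10 6
f 3 5 12
f 7 3 11
f 9 7 8
f 10 9 2
f 14 16 13
f 17 14 13
f 13 16 15
f 15 17 13
f 14 20 16
f 18 14 17
f 18 20 14
f 16 20 15
f 19 17 15
f 15 20 19
f 19 18 17
f 20 18 19



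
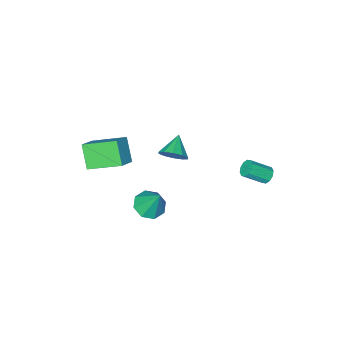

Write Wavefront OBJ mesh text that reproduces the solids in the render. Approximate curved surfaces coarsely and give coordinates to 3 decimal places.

v 0.322 -0.092 1.071
v 0.613 0.276 1.828
v -0.642 -0.848 1.809
v 0.211 0.593 1.627
v -0.149 0.649 1.215
v -0.328 0.422 0.747
v -0.259 -0.002 0.403
v 0.032 -0.461 0.315
v 0.434 -0.778 0.515
v 0.793 -0.834 0.928
v 0.973 -0.606 1.395
v 0.904 -0.183 1.739
v 4.038 -2.218 0.738
v 3.66 -3.219 1.968
v 2.758 -0.658 1.615
v 2.38 -1.659 2.844
v 5.02 -1.781 1.396
v 4.642 -2.782 2.625
v 3.74 -0.221 2.272
v 3.362 -1.222 3.502
v -4.013 2.983 -1.011
v -3.764 2.743 -1.476
v -2.699 2.136 -0.595
v -2.947 2.377 -0.129
v -3.619 3.067 -1.429
v -2.554 2.46 -0.547
v -3.624 3.359 -1.221
v -2.559 2.752 -0.34
v -3.778 3.508 -0.934
v -2.712 2.901 -0.052
v -4.021 3.456 -0.675
v -2.956 2.85 0.206
v -4.261 3.224 -0.545
v -3.196 2.617 0.336
v -4.406 2.9 -0.593
v -3.341 2.293 0.289
v -4.401 2.608 -0.8
v -3.336 2.001 0.081
v -4.248 2.459 -1.088
v -3.182 1.852 -0.206
v -4.004 2.51 -1.346
v -2.939 1.904 -0.465
v 1.951 -0.157 -2.71
v 2.826 0.26 -2.913
v 1.909 0.797 -0.93
v 2.243 0.68 -3.151
v 1.488 0.611 -3.132
v 1.005 0.092 -2.865
v 1.076 -0.573 -2.508
v 1.659 -0.993 -2.269
v 2.413 -0.924 -2.289
v 2.897 -0.405 -2.555
f 2 1 4
f 2 4 3
f 4 1 5
f 4 5 3
f 5 1 6
f 5 6 3
f 6 1 7
f 6 7 3
f 7 1 8
f 7 8 3
f 8 1 9
f 8 9 3
f 9 1 10
f 9 10 3
f 10 1 11
f 10 11 3
f 11 1 12
f 11 12 3
f 12 1 2
f 12 2 3
f 14 16 13
f 17 14 13
f 13 16 15
f 15 17 13
f 14 20 16
f 18 14 17
f 18 20 14
f 16 20 15
f 19 17 15
f 15 20 19
f 19 18 17
f 20 18 19
f 22 21 25
f 22 25 23
f 23 25 26
f 23 26 24
f 25 21 27
f 25 27 26
f 26 27 28
f 26 28 24
f 27 21 29
f 27 29 28
f 28 29 30
f 28 30 24
f 29 21 31
f 29 31 30
f 30 31 32
f 30 32 24
f 31 21 33
f 31 33 32
f 32 33 34
f 32 34 24
f 33 21 35
f 33 35 34
f 34 35 36
f 34 36 24
f 35 21 37
f 35 37 36
f 36 37 38
f 36 38 24
f 37 21 39
f 37 39 38
f 38 39 40
f 38 40 24
f 39 21 41
f 39 41 40
f 40 41 42
f 40 42 24
f 41 21 22
f 41 22 42
f 42 22 23
f 42 23 24
f 44 43 46
f 44 46 45
f 46 43 47
f 46 47 45
f 47 43 48
f 47 48 45
f 48 43 49
f 48 49 45
f 49 43 50
f 49 50 45
f 50 43 51
f 50 51 45
f 51 43 52
f 51 52 45
f 52 43 44
f 52 44 45



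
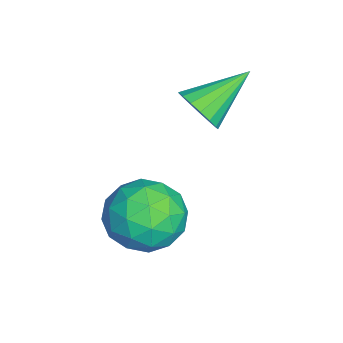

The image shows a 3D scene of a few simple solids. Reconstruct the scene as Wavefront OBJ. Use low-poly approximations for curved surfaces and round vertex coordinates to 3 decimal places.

v -0.849 0.882 -0.058
v -0.198 0.976 0.448
v -1.811 2.298 0.918
v -0.125 1.23 0.151
v -0.218 1.404 -0.194
v -0.456 1.459 -0.507
v -0.784 1.381 -0.718
v -1.127 1.19 -0.777
v -1.406 0.927 -0.672
v -1.558 0.655 -0.426
v -1.547 0.434 -0.096
v -1.377 0.316 0.243
v -1.085 0.328 0.513
v -0.74 0.467 0.652
v -0.42 0.701 0.629
v 0.489 -0.157 -2.594
v 1.113 0.01 -1.523
v 2.167 -0.89 -3.457
v 2.791 -0.723 -2.386
v 1.902 -1.6 -2.462
v 0.865 -1.147 -1.928
v 2.415 0.267 -3.052
v 1.378 0.72 -2.518
v 2.303 0.273 -1.806
v 1.987 -0.882 -1.441
v 1.293 0.002 -3.539
v 0.977 -1.153 -3.174
v 0.654 -0.009 -1.983
v 2.626 -0.871 -2.997
v 2.104 -1.387 -3.042
v 2.471 -1.288 -2.412
v 0.508 -0.689 -2.221
v 0.875 -0.591 -1.591
v 1.339 -1.538 -2.143
v 2.405 -0.289 -3.389
v 2.772 -0.191 -2.759
v 0.809 0.408 -2.568
v 1.176 0.507 -1.938
v 1.941 0.658 -2.837
v 1.72 0.243 -1.519
v 2.707 -0.187 -2.027
v 2.485 0.395 -2.418
v 1.876 0.661 -2.104
v 1.534 -0.435 -1.305
v 2.52 -0.866 -1.812
v 1.998 -1.382 -1.857
v 1.388 -1.115 -1.543
v 2.234 -0.281 -1.471
v 0.76 -0.014 -3.168
v 1.746 -0.445 -3.675
v 1.892 0.235 -3.437
v 1.282 0.502 -3.123
v 0.573 -0.693 -2.953
v 1.56 -1.123 -3.461
v 1.404 -1.541 -2.876
v 0.795 -1.275 -2.562
v 1.046 -0.599 -3.509
f 2 1 4
f 2 4 3
f 4 1 5
f 4 5 3
f 5 1 6
f 5 6 3
f 6 1 7
f 6 7 3
f 7 1 8
f 7 8 3
f 8 1 9
f 8 9 3
f 9 1 10
f 9 10 3
f 10 1 11
f 10 11 3
f 11 1 12
f 11 12 3
f 12 1 13
f 12 13 3
f 13 1 14
f 13 14 3
f 14 1 15
f 14 15 3
f 15 1 2
f 15 2 3
f 16 53 32
f 53 27 56
f 32 56 21
f 53 56 32
f 16 32 28
f 32 21 33
f 28 33 17
f 32 33 28
f 16 28 37
f 28 17 38
f 37 38 23
f 28 38 37
f 16 37 49
f 37 23 52
f 49 52 26
f 37 52 49
f 16 49 53
f 49 26 57
f 53 57 27
f 49 57 53
f 17 33 44
f 33 21 47
f 44 47 25
f 33 47 44
f 21 56 34
f 56 27 55
f 34 55 20
f 56 55 34
f 27 57 54
f 57 26 50
f 54 50 18
f 57 50 54
f 26 52 51
f 52 23 39
f 51 39 22
f 52 39 51
f 23 38 43
f 38 17 40
f 43 40 24
f 38 40 43
f 19 45 31
f 45 25 46
f 31 46 20
f 45 46 31
f 19 31 29
f 31 20 30
f 29 30 18
f 31 30 29
f 19 29 36
f 29 18 35
f 36 35 22
f 29 35 36
f 19 36 41
f 36 22 42
f 41 42 24
f 36 42 41
f 19 41 45
f 41 24 48
f 45 48 25
f 41 48 45
f 20 46 34
f 46 25 47
f 34 47 21
f 46 47 34
f 18 30 54
f 30 20 55
f 54 55 27
f 30 55 54
f 22 35 51
f 35 18 50
f 51 50 26
f 35 50 51
f 24 42 43
f 42 22 39
f 43 39 23
f 42 39 43
f 25 48 44
f 48 24 40
f 44 40 17
f 48 40 44



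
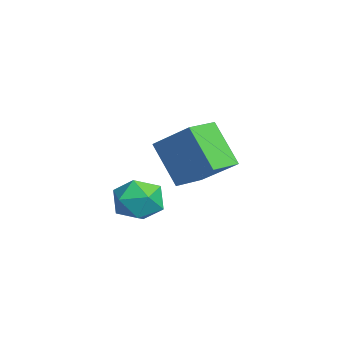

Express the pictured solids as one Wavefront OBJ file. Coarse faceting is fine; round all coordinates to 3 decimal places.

v 1.446 1.05 -1.564
v 2.177 1.132 -1.588
v 1.583 -0.052 -1.132
v 2.314 0.03 -1.156
v 1.916 0.416 -0.672
v 1.831 1.097 -0.939
v 1.929 -0.017 -1.781
v 1.844 0.664 -2.048
v 2.475 0.473 -1.722
v 2.467 0.74 -1.036
v 1.293 0.34 -1.684
v 1.285 0.607 -0.998
v -1.027 2.448 -1.972
v -1.779 1.911 -0.741
v -0.21 3.315 -1.095
v -0.962 2.778 0.137
v -0.338 1.702 -1.877
v -1.09 1.165 -0.645
v 0.479 2.569 -0.999
v -0.273 2.032 0.232
f 1 12 6
f 1 6 2
f 1 2 8
f 1 8 11
f 1 11 12
f 2 6 10
f 6 12 5
f 12 11 3
f 11 8 7
f 8 2 9
f 4 10 5
f 4 5 3
f 4 3 7
f 4 7 9
f 4 9 10
f 5 10 6
f 3 5 12
f 7 3 11
f 9 7 8
f 10 9 2
f 14 16 13
f 17 14 13
f 13 16 15
f 15 17 13
f 14 20 16
f 18 14 17
f 18 20 14
f 16 20 15
f 19 17 15
f 15 20 19
f 19 18 17
f 20 18 19



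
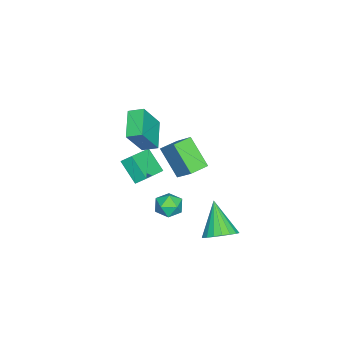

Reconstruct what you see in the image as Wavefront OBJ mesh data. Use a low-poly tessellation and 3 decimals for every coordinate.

v -1.004 0.127 -1.922
v -1.674 -1.036 -0.453
v -1.973 0.708 -1.905
v -2.643 -0.455 -0.436
v -0.417 1.075 -0.904
v -1.087 -0.088 0.565
v -1.386 1.656 -0.887
v -2.056 0.493 0.582
v 2.159 1.442 -1.776
v 2.561 1.351 -1.079
v 1.779 0.189 -1.721
v 2.181 0.098 -1.024
v 1.517 0.56 -1.051
v 1.751 1.334 -1.085
v 2.589 0.206 -1.715
v 2.823 0.98 -1.749
v 2.826 0.587 -1.041
v 2.164 0.806 -0.631
v 2.176 0.734 -2.169
v 1.514 0.953 -1.759
v -1.379 -1.808 1.506
v -0.427 -2.298 3.124
v -1.475 -0.978 1.814
v -0.522 -1.468 3.431
v 0.142 -1.352 0.749
v 1.095 -1.842 2.366
v 0.047 -0.522 1.056
v 0.999 -1.012 2.674
v 0.619 3.011 -4.477
v 1.294 3.306 -3.846
v -0.559 2.249 -2.863
v 1.033 3.648 -3.874
v 0.691 3.865 -4.022
v 0.334 3.913 -4.26
v 0.033 3.782 -4.541
v -0.151 3.498 -4.81
v -0.183 3.118 -5.012
v -0.056 2.717 -5.109
v 0.205 2.375 -5.081
v 0.548 2.158 -4.933
v 0.905 2.11 -4.695
v 1.205 2.241 -4.414
v 1.39 2.525 -4.145
v 1.421 2.905 -3.943
v -4.196 -3.203 -3.381
v -4.233 -2.593 -2.834
v -3.606 -2.177 -4.487
v -3.642 -1.567 -3.94
v -2.578 -3.573 -2.86
v -2.614 -2.963 -2.313
v -1.987 -2.547 -3.966
v -2.024 -1.937 -3.419
f 2 4 1
f 5 2 1
f 1 4 3
f 3 5 1
f 2 8 4
f 6 2 5
f 6 8 2
f 4 8 3
f 7 5 3
f 3 8 7
f 7 6 5
f 8 6 7
f 9 20 14
f 9 14 10
f 9 10 16
f 9 16 19
f 9 19 20
f 10 14 18
f 14 20 13
f 20 19 11
f 19 16 15
f 16 10 17
f 12 18 13
f 12 13 11
f 12 11 15
f 12 15 17
f 12 17 18
f 13 18 14
f 11 13 20
f 15 11 19
f 17 15 16
f 18 17 10
f 22 24 21
f 25 22 21
f 21 24 23
f 23 25 21
f 22 28 24
f 26 22 25
f 26 28 22
f 24 28 23
f 27 25 23
f 23 28 27
f 27 26 25
f 28 26 27
f 30 29 32
f 30 32 31
f 32 29 33
f 32 33 31
f 33 29 34
f 33 34 31
f 34 29 35
f 34 35 31
f 35 29 36
f 35 36 31
f 36 29 37
f 36 37 31
f 37 29 38
f 37 38 31
f 38 29 39
f 38 39 31
f 39 29 40
f 39 40 31
f 40 29 41
f 40 41 31
f 41 29 42
f 41 42 31
f 42 29 43
f 42 43 31
f 43 29 44
f 43 44 31
f 44 29 30
f 44 30 31
f 46 48 45
f 49 46 45
f 45 48 47
f 47 49 45
f 46 52 48
f 50 46 49
f 50 52 46
f 48 52 47
f 51 49 47
f 47 52 51
f 51 50 49
f 52 50 51



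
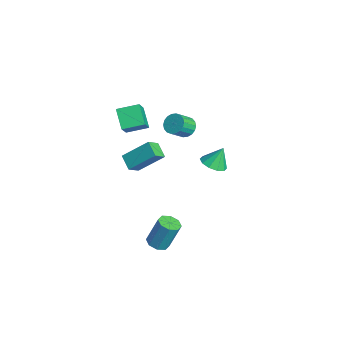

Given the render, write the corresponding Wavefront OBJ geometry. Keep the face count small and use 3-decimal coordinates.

v -3.421 -4.698 0.562
v -2.891 -3.162 1.924
v -3.871 -3.942 -0.115
v -3.341 -2.406 1.248
v -2.419 -4.574 0.032
v -1.889 -3.038 1.395
v -2.869 -3.818 -0.644
v -2.339 -2.282 0.718
v -4.773 -4.348 3.547
v -3.491 -4.991 5.026
v -4.478 -2.97 3.89
v -3.196 -3.613 5.368
v -3.624 -4.347 2.552
v -2.342 -4.99 4.03
v -3.329 -2.969 2.894
v -2.047 -3.612 4.373
v 0.818 -3.761 -4.56
v 1.528 -4.029 -4.519
v 1.692 -3.308 -2.639
v 0.982 -3.039 -2.68
v 1.507 -3.485 -4.725
v 1.671 -2.764 -2.846
v 1.082 -3.103 -4.835
v 1.246 -2.382 -2.955
v 0.503 -3.106 -4.783
v 0.667 -2.385 -2.904
v 0.108 -3.492 -4.601
v 0.272 -2.771 -2.721
v 0.129 -4.036 -4.394
v 0.293 -3.315 -2.515
v 0.554 -4.418 -4.285
v 0.718 -3.697 -2.405
v 1.133 -4.415 -4.336
v 1.297 -3.694 -2.457
v -2.651 -0.854 2.945
v -2.196 -0.343 3.277
v -1.815 -1.236 4.127
v -2.269 -1.746 3.795
v -2.486 -0.306 3.446
v -2.105 -1.199 4.296
v -2.81 -0.378 3.516
v -2.428 -1.27 4.366
v -3.101 -0.544 3.473
v -2.72 -1.436 4.323
v -3.304 -0.771 3.325
v -2.922 -1.663 4.175
v -3.377 -1.015 3.102
v -2.995 -1.907 3.952
v -3.306 -1.226 2.848
v -2.925 -2.119 3.698
v -3.105 -1.364 2.613
v -2.724 -2.257 3.463
v -2.815 -1.401 2.444
v -2.434 -2.294 3.294
v -2.492 -1.33 2.374
v -2.11 -2.222 3.224
v -2.2 -1.164 2.417
v -1.819 -2.056 3.267
v -1.998 -0.937 2.565
v -1.616 -1.829 3.415
v -1.925 -0.693 2.788
v -1.543 -1.585 3.638
v -1.995 -0.481 3.042
v -1.614 -1.374 3.892
v -1.481 0.551 0
v -0.576 0.491 0.072
v -1.539 1.209 1.28
v -0.698 0.977 -0.183
v -1.119 1.3 -0.368
v -1.678 1.338 -0.413
v -2.163 1.075 -0.3
v -2.386 0.612 -0.072
v -2.265 0.126 0.183
v -1.844 -0.198 0.369
v -1.284 -0.235 0.413
v -0.8 0.028 0.3
f 2 4 1
f 5 2 1
f 1 4 3
f 3 5 1
f 2 8 4
f 6 2 5
f 6 8 2
f 4 8 3
f 7 5 3
f 3 8 7
f 7 6 5
f 8 6 7
f 10 12 9
f 13 10 9
f 9 12 11
f 11 13 9
f 10 16 12
f 14 10 13
f 14 16 10
f 12 16 11
f 15 13 11
f 11 16 15
f 15 14 13
f 16 14 15
f 18 17 21
f 18 21 19
f 19 21 22
f 19 22 20
f 21 17 23
f 21 23 22
f 22 23 24
f 22 24 20
f 23 17 25
f 23 25 24
f 24 25 26
f 24 26 20
f 25 17 27
f 25 27 26
f 26 27 28
f 26 28 20
f 27 17 29
f 27 29 28
f 28 29 30
f 28 30 20
f 29 17 31
f 29 31 30
f 30 31 32
f 30 32 20
f 31 17 33
f 31 33 32
f 32 33 34
f 32 34 20
f 33 17 18
f 33 18 34
f 34 18 19
f 34 19 20
f 36 35 39
f 36 39 37
f 37 39 40
f 37 40 38
f 39 35 41
f 39 41 40
f 40 41 42
f 40 42 38
f 41 35 43
f 41 43 42
f 42 43 44
f 42 44 38
f 43 35 45
f 43 45 44
f 44 45 46
f 44 46 38
f 45 35 47
f 45 47 46
f 46 47 48
f 46 48 38
f 47 35 49
f 47 49 48
f 48 49 50
f 48 50 38
f 49 35 51
f 49 51 50
f 50 51 52
f 50 52 38
f 51 35 53
f 51 53 52
f 52 53 54
f 52 54 38
f 53 35 55
f 53 55 54
f 54 55 56
f 54 56 38
f 55 35 57
f 55 57 56
f 56 57 58
f 56 58 38
f 57 35 59
f 57 59 58
f 58 59 60
f 58 60 38
f 59 35 61
f 59 61 60
f 60 61 62
f 60 62 38
f 61 35 63
f 61 63 62
f 62 63 64
f 62 64 38
f 63 35 36
f 63 36 64
f 64 36 37
f 64 37 38
f 66 65 68
f 66 68 67
f 68 65 69
f 68 69 67
f 69 65 70
f 69 70 67
f 70 65 71
f 70 71 67
f 71 65 72
f 71 72 67
f 72 65 73
f 72 73 67
f 73 65 74
f 73 74 67
f 74 65 75
f 74 75 67
f 75 65 76
f 75 76 67
f 76 65 66
f 76 66 67



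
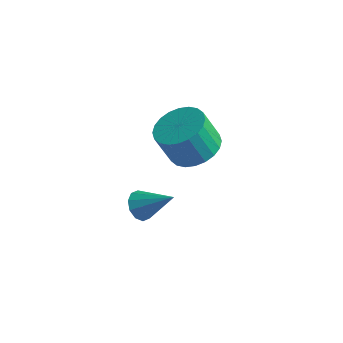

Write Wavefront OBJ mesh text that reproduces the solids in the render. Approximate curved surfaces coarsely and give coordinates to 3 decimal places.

v -3.922 0.519 0.044
v -3.576 0.462 -0.367
v -2.878 0.701 0.896
v -3.654 0.785 -0.342
v -3.834 1.007 -0.169
v -4.047 1.042 0.085
v -4.213 0.877 0.323
v -4.268 0.576 0.455
v -4.19 0.252 0.429
v -4.01 0.03 0.256
v -3.796 -0.005 0.002
v -3.631 0.16 -0.236
v -2.452 1.215 3.137
v -1.993 1.834 3.447
v -2.429 1.624 4.512
v -2.888 1.005 4.203
v -2.265 1.99 3.366
v -2.701 1.781 4.432
v -2.565 2.029 3.251
v -3.001 1.82 4.316
v -2.848 1.944 3.119
v -3.284 1.734 4.184
v -3.071 1.748 2.989
v -3.507 1.538 4.054
v -3.199 1.47 2.882
v -3.635 1.261 3.947
v -3.214 1.154 2.814
v -3.65 0.944 3.879
v -3.112 0.847 2.795
v -3.549 0.637 3.86
v -2.911 0.596 2.828
v -3.347 0.386 3.893
v -2.639 0.439 2.908
v -3.075 0.23 3.974
v -2.339 0.4 3.024
v -2.775 0.191 4.089
v -2.056 0.486 3.156
v -2.492 0.276 4.221
v -1.833 0.682 3.286
v -2.269 0.472 4.351
v -1.705 0.959 3.393
v -2.141 0.75 4.458
v -1.69 1.276 3.461
v -2.126 1.066 4.526
v -1.791 1.583 3.48
v -2.228 1.373 4.545
f 2 1 4
f 2 4 3
f 4 1 5
f 4 5 3
f 5 1 6
f 5 6 3
f 6 1 7
f 6 7 3
f 7 1 8
f 7 8 3
f 8 1 9
f 8 9 3
f 9 1 10
f 9 10 3
f 10 1 11
f 10 11 3
f 11 1 12
f 11 12 3
f 12 1 2
f 12 2 3
f 14 13 17
f 14 17 15
f 15 17 18
f 15 18 16
f 17 13 19
f 17 19 18
f 18 19 20
f 18 20 16
f 19 13 21
f 19 21 20
f 20 21 22
f 20 22 16
f 21 13 23
f 21 23 22
f 22 23 24
f 22 24 16
f 23 13 25
f 23 25 24
f 24 25 26
f 24 26 16
f 25 13 27
f 25 27 26
f 26 27 28
f 26 28 16
f 27 13 29
f 27 29 28
f 28 29 30
f 28 30 16
f 29 13 31
f 29 31 30
f 30 31 32
f 30 32 16
f 31 13 33
f 31 33 32
f 32 33 34
f 32 34 16
f 33 13 35
f 33 35 34
f 34 35 36
f 34 36 16
f 35 13 37
f 35 37 36
f 36 37 38
f 36 38 16
f 37 13 39
f 37 39 38
f 38 39 40
f 38 40 16
f 39 13 41
f 39 41 40
f 40 41 42
f 40 42 16
f 41 13 43
f 41 43 42
f 42 43 44
f 42 44 16
f 43 13 45
f 43 45 44
f 44 45 46
f 44 46 16
f 45 13 14
f 45 14 46
f 46 14 15
f 46 15 16



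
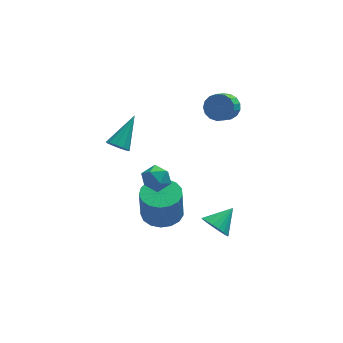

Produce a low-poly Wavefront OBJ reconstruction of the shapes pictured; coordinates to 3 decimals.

v -3.133 -0.982 -0.032
v -2.61 -1.126 -0.288
v -2.247 0.202 1.112
v -2.754 -0.839 -0.474
v -3.042 -0.607 -0.491
v -3.365 -0.518 -0.333
v -3.6 -0.606 -0.06
v -3.656 -0.838 0.224
v -3.513 -1.125 0.41
v -3.225 -1.357 0.427
v -2.901 -1.447 0.269
v -2.667 -1.358 -0.004
v 1.922 0.015 1.543
v 2.569 -0.344 1.554
v 2.165 -1.053 2.149
v 1.518 -0.695 2.137
v 2.589 -0.124 1.831
v 2.185 -0.833 2.426
v 2.457 0.129 2.041
v 2.053 -0.581 2.636
v 2.201 0.354 2.138
v 1.797 -0.355 2.732
v 1.882 0.503 2.098
v 1.478 -0.207 2.692
v 1.572 0.539 1.93
v 1.168 -0.17 2.525
v 1.342 0.455 1.674
v 0.938 -0.254 2.269
v 1.245 0.271 1.388
v 0.841 -0.439 1.983
v 1.303 0.027 1.137
v 0.899 -0.682 1.732
v 1.503 -0.219 0.979
v 1.099 -0.928 1.574
v 1.799 -0.412 0.95
v 1.395 -1.121 1.545
v 2.123 -0.507 1.057
v 1.719 -1.216 1.652
v 2.401 -0.482 1.275
v 1.997 -1.192 1.87
v 1.082 -3.33 -4.271
v 1.614 -3.478 -4.822
v 1.998 -2.65 -3.569
v 1.473 -3.179 -4.929
v 1.255 -2.91 -4.905
v 1.002 -2.724 -4.755
v 0.766 -2.659 -4.51
v 0.592 -2.726 -4.217
v 0.515 -2.913 -3.935
v 0.55 -3.183 -3.72
v 0.691 -3.482 -3.613
v 0.909 -3.751 -3.637
v 1.162 -3.937 -3.787
v 1.398 -4.002 -4.032
v 1.572 -3.935 -4.325
v 1.649 -3.747 -4.607
v -1.163 -1.522 -4.712
v -0.382 -0.891 -4.6
v -0.457 -1.107 -2.875
v -1.237 -1.738 -2.988
v -0.769 -0.601 -4.58
v -0.843 -0.818 -2.855
v -1.246 -0.523 -4.591
v -1.32 -0.739 -2.866
v -1.704 -0.673 -4.629
v -1.778 -0.889 -2.904
v -2.038 -1.018 -4.687
v -2.112 -1.234 -2.962
v -2.171 -1.478 -4.75
v -2.245 -1.694 -3.026
v -2.074 -1.948 -4.805
v -2.148 -2.165 -3.08
v -1.768 -2.321 -4.839
v -1.842 -2.537 -3.114
v -1.323 -2.51 -4.843
v -1.397 -2.727 -3.119
v -0.841 -2.473 -4.818
v -0.916 -2.69 -3.093
v -0.434 -2.218 -4.769
v -0.508 -2.435 -3.044
v -0.193 -1.804 -4.706
v -0.267 -2.02 -2.981
v -0.175 -1.325 -4.645
v -0.249 -1.541 -2.92
v -1.567 -2.444 -0.184
v -0.983 -2.533 -0.675
v -2.137 -3.427 -0.685
v -1.553 -3.516 -1.176
v -1.451 -3.656 -0.428
v -1.099 -3.049 -0.118
v -2.021 -2.911 -1.242
v -1.669 -2.304 -0.932
v -1.264 -2.821 -1.328
v -0.912 -3.282 -0.825
v -2.208 -2.678 -0.535
v -1.856 -3.139 -0.032
f 2 1 4
f 2 4 3
f 4 1 5
f 4 5 3
f 5 1 6
f 5 6 3
f 6 1 7
f 6 7 3
f 7 1 8
f 7 8 3
f 8 1 9
f 8 9 3
f 9 1 10
f 9 10 3
f 10 1 11
f 10 11 3
f 11 1 12
f 11 12 3
f 12 1 2
f 12 2 3
f 14 13 17
f 14 17 15
f 15 17 18
f 15 18 16
f 17 13 19
f 17 19 18
f 18 19 20
f 18 20 16
f 19 13 21
f 19 21 20
f 20 21 22
f 20 22 16
f 21 13 23
f 21 23 22
f 22 23 24
f 22 24 16
f 23 13 25
f 23 25 24
f 24 25 26
f 24 26 16
f 25 13 27
f 25 27 26
f 26 27 28
f 26 28 16
f 27 13 29
f 27 29 28
f 28 29 30
f 28 30 16
f 29 13 31
f 29 31 30
f 30 31 32
f 30 32 16
f 31 13 33
f 31 33 32
f 32 33 34
f 32 34 16
f 33 13 35
f 33 35 34
f 34 35 36
f 34 36 16
f 35 13 37
f 35 37 36
f 36 37 38
f 36 38 16
f 37 13 39
f 37 39 38
f 38 39 40
f 38 40 16
f 39 13 14
f 39 14 40
f 40 14 15
f 40 15 16
f 42 41 44
f 42 44 43
f 44 41 45
f 44 45 43
f 45 41 46
f 45 46 43
f 46 41 47
f 46 47 43
f 47 41 48
f 47 48 43
f 48 41 49
f 48 49 43
f 49 41 50
f 49 50 43
f 50 41 51
f 50 51 43
f 51 41 52
f 51 52 43
f 52 41 53
f 52 53 43
f 53 41 54
f 53 54 43
f 54 41 55
f 54 55 43
f 55 41 56
f 55 56 43
f 56 41 42
f 56 42 43
f 58 57 61
f 58 61 59
f 59 61 62
f 59 62 60
f 61 57 63
f 61 63 62
f 62 63 64
f 62 64 60
f 63 57 65
f 63 65 64
f 64 65 66
f 64 66 60
f 65 57 67
f 65 67 66
f 66 67 68
f 66 68 60
f 67 57 69
f 67 69 68
f 68 69 70
f 68 70 60
f 69 57 71
f 69 71 70
f 70 71 72
f 70 72 60
f 71 57 73
f 71 73 72
f 72 73 74
f 72 74 60
f 73 57 75
f 73 75 74
f 74 75 76
f 74 76 60
f 75 57 77
f 75 77 76
f 76 77 78
f 76 78 60
f 77 57 79
f 77 79 78
f 78 79 80
f 78 80 60
f 79 57 81
f 79 81 80
f 80 81 82
f 80 82 60
f 81 57 83
f 81 83 82
f 82 83 84
f 82 84 60
f 83 57 58
f 83 58 84
f 84 58 59
f 84 59 60
f 85 96 90
f 85 90 86
f 85 86 92
f 85 92 95
f 85 95 96
f 86 90 94
f 90 96 89
f 96 95 87
f 95 92 91
f 92 86 93
f 88 94 89
f 88 89 87
f 88 87 91
f 88 91 93
f 88 93 94
f 89 94 90
f 87 89 96
f 91 87 95
f 93 91 92
f 94 93 86



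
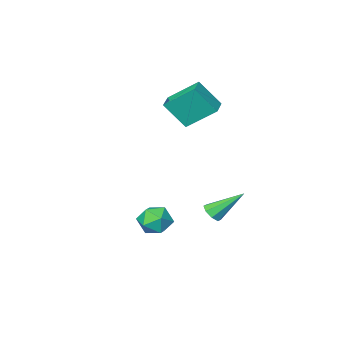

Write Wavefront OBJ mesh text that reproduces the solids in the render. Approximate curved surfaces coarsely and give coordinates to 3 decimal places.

v 2.936 3.936 0.51
v 3.557 4.614 0.244
v 3.303 3.106 -0.744
v 3.924 3.784 -1.01
v 4.103 3.248 -0.238
v 3.876 3.76 0.537
v 2.984 3.96 -1.037
v 2.757 4.472 -0.262
v 3.586 4.628 -0.712
v 4.278 4.188 -0.219
v 2.582 3.532 -0.281
v 3.274 3.092 0.212
v -1.736 0.875 -2.517
v -1.217 1.07 -2.178
v -3.024 1.805 -1.083
v -1.358 1.403 -2.52
v -1.72 1.427 -2.86
v -2.092 1.127 -3
v -2.255 0.68 -2.856
v -2.115 0.347 -2.514
v -1.753 0.323 -2.174
v -1.381 0.623 -2.035
v -2.683 -2.7 2.502
v -3.839 -1.554 3.78
v -1.882 -1.848 2.462
v -3.038 -0.701 3.741
v -1.802 -3.459 3.979
v -2.958 -2.312 5.258
v -1.001 -2.606 3.94
v -2.157 -1.46 5.218
f 1 12 6
f 1 6 2
f 1 2 8
f 1 8 11
f 1 11 12
f 2 6 10
f 6 12 5
f 12 11 3
f 11 8 7
f 8 2 9
f 4 10 5
f 4 5 3
f 4 3 7
f 4 7 9
f 4 9 10
f 5 10 6
f 3 5 12
f 7 3 11
f 9 7 8
f 10 9 2
f 14 13 16
f 14 16 15
f 16 13 17
f 16 17 15
f 17 13 18
f 17 18 15
f 18 13 19
f 18 19 15
f 19 13 20
f 19 20 15
f 20 13 21
f 20 21 15
f 21 13 22
f 21 22 15
f 22 13 14
f 22 14 15
f 24 26 23
f 27 24 23
f 23 26 25
f 25 27 23
f 24 30 26
f 28 24 27
f 28 30 24
f 26 30 25
f 29 27 25
f 25 30 29
f 29 28 27
f 30 28 29



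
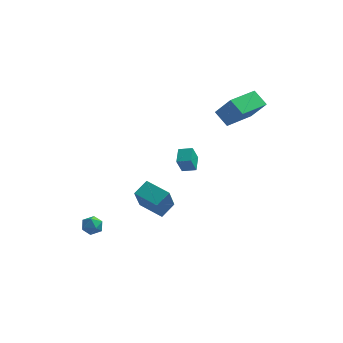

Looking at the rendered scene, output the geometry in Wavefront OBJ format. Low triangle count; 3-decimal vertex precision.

v -0.195 0.228 -4.298
v -0.313 -0.786 -2.613
v -1.616 0.969 -3.951
v -1.735 -0.045 -2.267
v 0.375 1.065 -3.753
v 0.256 0.051 -2.069
v -1.047 1.806 -3.407
v -1.165 0.792 -1.722
v -3.989 -3.55 -2.274
v -3.426 -3.177 -2.168
v -3.434 -4.183 -2.992
v -2.871 -3.81 -2.886
v -3.112 -4.214 -2.39
v -3.455 -3.823 -1.946
v -3.405 -3.537 -3.214
v -3.748 -3.146 -2.77
v -3.065 -3.169 -2.749
v -2.884 -3.588 -2.24
v -3.976 -3.772 -2.92
v -3.795 -4.191 -2.411
v 3.315 1.373 2.989
v 4.224 0.936 4.32
v 2.554 1.936 3.694
v 3.463 1.499 5.025
v 4.457 3.161 2.795
v 5.366 2.724 4.126
v 3.696 3.724 3.5
v 4.605 3.287 4.831
v 1.281 -1.92 1.212
v 1.032 -2.295 2.194
v 1.231 -0.936 1.575
v 0.982 -1.31 2.557
v 2.078 -1.95 1.403
v 1.829 -2.324 2.385
v 2.028 -0.965 1.766
v 1.779 -1.34 2.748
f 2 4 1
f 5 2 1
f 1 4 3
f 3 5 1
f 2 8 4
f 6 2 5
f 6 8 2
f 4 8 3
f 7 5 3
f 3 8 7
f 7 6 5
f 8 6 7
f 9 20 14
f 9 14 10
f 9 10 16
f 9 16 19
f 9 19 20
f 10 14 18
f 14 20 13
f 20 19 11
f 19 16 15
f 16 10 17
f 12 18 13
f 12 13 11
f 12 11 15
f 12 15 17
f 12 17 18
f 13 18 14
f 11 13 20
f 15 11 19
f 17 15 16
f 18 17 10
f 22 24 21
f 25 22 21
f 21 24 23
f 23 25 21
f 22 28 24
f 26 22 25
f 26 28 22
f 24 28 23
f 27 25 23
f 23 28 27
f 27 26 25
f 28 26 27
f 30 32 29
f 33 30 29
f 29 32 31
f 31 33 29
f 30 36 32
f 34 30 33
f 34 36 30
f 32 36 31
f 35 33 31
f 31 36 35
f 35 34 33
f 36 34 35



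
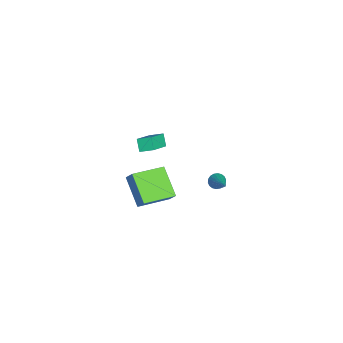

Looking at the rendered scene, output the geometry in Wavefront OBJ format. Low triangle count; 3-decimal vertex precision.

v 3.961 -1.403 2.975
v 2.509 -1.917 4.052
v 3.108 0.282 2.628
v 1.656 -0.232 3.706
v 4.324 -1.088 3.614
v 2.872 -1.602 4.692
v 3.471 0.597 3.268
v 2.019 0.083 4.345
v -0.88 3.133 -0.082
v -0.58 3.07 -0.49
v 0.66 3.447 1.002
v -0.624 3.293 -0.493
v -0.717 3.484 -0.415
v -0.844 3.606 -0.271
v -0.977 3.634 -0.09
v -1.091 3.563 0.093
v -1.164 3.407 0.241
v -1.18 3.197 0.325
v -1.137 2.974 0.329
v -1.043 2.783 0.25
v -0.917 2.661 0.106
v -0.784 2.633 -0.075
v -0.669 2.704 -0.258
v -0.597 2.86 -0.406
v -3.101 -1.083 1.817
v -2.929 -0.31 2.097
v -4.616 -0.317 0.632
v -4.445 0.456 0.913
v -2.555 -0.976 1.187
v -2.384 -0.203 1.468
v -4.071 -0.21 0.003
v -3.899 0.563 0.283
f 2 4 1
f 5 2 1
f 1 4 3
f 3 5 1
f 2 8 4
f 6 2 5
f 6 8 2
f 4 8 3
f 7 5 3
f 3 8 7
f 7 6 5
f 8 6 7
f 10 9 12
f 10 12 11
f 12 9 13
f 12 13 11
f 13 9 14
f 13 14 11
f 14 9 15
f 14 15 11
f 15 9 16
f 15 16 11
f 16 9 17
f 16 17 11
f 17 9 18
f 17 18 11
f 18 9 19
f 18 19 11
f 19 9 20
f 19 20 11
f 20 9 21
f 20 21 11
f 21 9 22
f 21 22 11
f 22 9 23
f 22 23 11
f 23 9 24
f 23 24 11
f 24 9 10
f 24 10 11
f 26 28 25
f 29 26 25
f 25 28 27
f 27 29 25
f 26 32 28
f 30 26 29
f 30 32 26
f 28 32 27
f 31 29 27
f 27 32 31
f 31 30 29
f 32 30 31



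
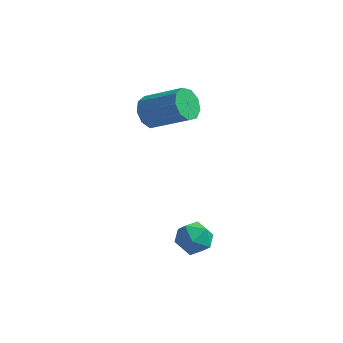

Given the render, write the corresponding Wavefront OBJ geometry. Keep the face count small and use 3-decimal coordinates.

v 2.097 -0.144 -3.166
v 2.754 0.266 -2.812
v 2.966 -1.066 -3.708
v 3.623 -0.656 -3.354
v 3.067 -1.075 -2.862
v 2.53 -0.505 -2.528
v 3.19 -0.295 -3.992
v 2.653 0.275 -3.658
v 3.429 0.173 -3.323
v 3.353 -0.308 -2.624
v 2.367 -0.492 -3.896
v 2.291 -0.973 -3.197
v -0.387 2.99 0.874
v -0.034 3.437 0.312
v 1.62 3.377 1.305
v 1.267 2.93 1.866
v -0.253 3.759 0.697
v 1.401 3.698 1.69
v -0.535 3.721 1.164
v 1.119 3.66 2.157
v -0.748 3.341 1.496
v 0.906 3.28 2.489
v -0.792 2.797 1.536
v 0.862 2.736 2.529
v -0.646 2.343 1.266
v 1.008 2.283 2.259
v -0.38 2.193 0.813
v 1.274 2.132 1.806
v -0.117 2.415 0.388
v 1.538 2.355 1.381
v 0.02 2.907 0.19
v 1.674 2.846 1.183
f 1 12 6
f 1 6 2
f 1 2 8
f 1 8 11
f 1 11 12
f 2 6 10
f 6 12 5
f 12 11 3
f 11 8 7
f 8 2 9
f 4 10 5
f 4 5 3
f 4 3 7
f 4 7 9
f 4 9 10
f 5 10 6
f 3 5 12
f 7 3 11
f 9 7 8
f 10 9 2
f 14 13 17
f 14 17 15
f 15 17 18
f 15 18 16
f 17 13 19
f 17 19 18
f 18 19 20
f 18 20 16
f 19 13 21
f 19 21 20
f 20 21 22
f 20 22 16
f 21 13 23
f 21 23 22
f 22 23 24
f 22 24 16
f 23 13 25
f 23 25 24
f 24 25 26
f 24 26 16
f 25 13 27
f 25 27 26
f 26 27 28
f 26 28 16
f 27 13 29
f 27 29 28
f 28 29 30
f 28 30 16
f 29 13 31
f 29 31 30
f 30 31 32
f 30 32 16
f 31 13 14
f 31 14 32
f 32 14 15
f 32 15 16

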